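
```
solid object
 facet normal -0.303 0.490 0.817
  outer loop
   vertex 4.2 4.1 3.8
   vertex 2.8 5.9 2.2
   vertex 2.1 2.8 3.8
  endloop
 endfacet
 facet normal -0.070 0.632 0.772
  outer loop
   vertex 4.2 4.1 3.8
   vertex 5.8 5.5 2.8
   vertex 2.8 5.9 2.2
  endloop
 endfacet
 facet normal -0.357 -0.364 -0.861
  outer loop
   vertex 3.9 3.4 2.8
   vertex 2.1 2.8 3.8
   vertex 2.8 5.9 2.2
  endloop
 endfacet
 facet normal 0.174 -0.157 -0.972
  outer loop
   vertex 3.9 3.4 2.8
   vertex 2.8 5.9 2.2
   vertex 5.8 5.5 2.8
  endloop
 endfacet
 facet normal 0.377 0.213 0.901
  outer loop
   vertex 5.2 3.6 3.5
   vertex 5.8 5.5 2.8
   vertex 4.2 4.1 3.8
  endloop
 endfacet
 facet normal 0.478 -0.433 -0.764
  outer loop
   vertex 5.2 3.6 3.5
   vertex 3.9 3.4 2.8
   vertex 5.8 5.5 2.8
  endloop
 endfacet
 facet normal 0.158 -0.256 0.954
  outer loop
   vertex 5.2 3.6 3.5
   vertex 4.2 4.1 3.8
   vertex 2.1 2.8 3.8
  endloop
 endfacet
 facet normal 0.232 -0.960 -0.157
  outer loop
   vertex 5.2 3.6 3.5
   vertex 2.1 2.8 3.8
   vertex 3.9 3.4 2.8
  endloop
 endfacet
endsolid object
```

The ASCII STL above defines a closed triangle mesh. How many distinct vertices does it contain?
6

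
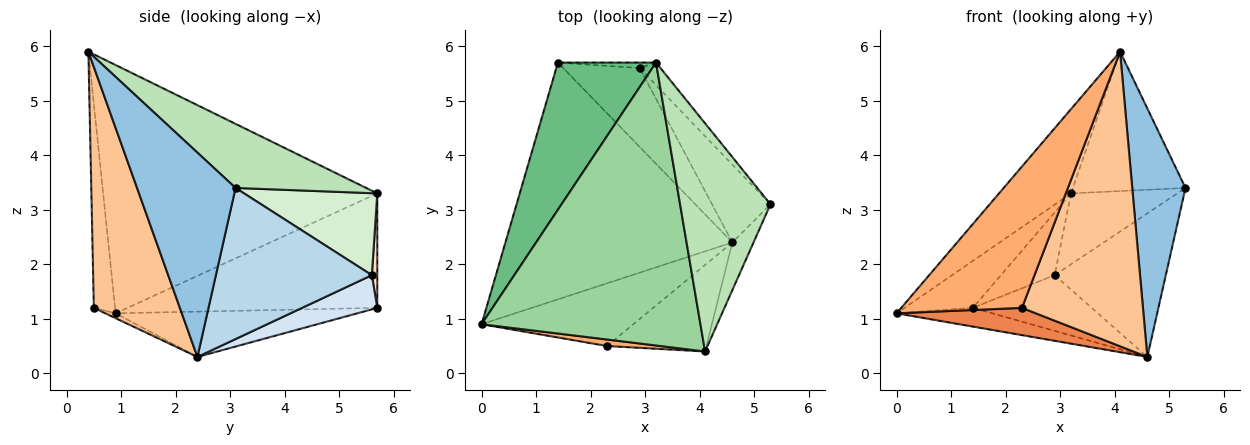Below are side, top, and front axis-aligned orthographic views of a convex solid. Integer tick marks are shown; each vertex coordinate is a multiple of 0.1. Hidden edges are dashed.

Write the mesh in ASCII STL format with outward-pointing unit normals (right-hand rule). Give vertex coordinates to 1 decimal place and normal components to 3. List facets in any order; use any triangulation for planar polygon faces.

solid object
 facet normal -0.195 0.077 -0.978
  outer loop
   vertex 4.6 2.4 0.3
   vertex 0.0 0.9 1.1
   vertex 1.4 5.7 1.2
  endloop
 endfacet
 facet normal 0.876 -0.474 -0.091
  outer loop
   vertex 4.1 0.4 5.9
   vertex 4.6 2.4 0.3
   vertex 5.3 3.1 3.4
  endloop
 endfacet
 facet normal 0.777 0.553 -0.300
  outer loop
   vertex 2.9 5.6 1.8
   vertex 5.3 3.1 3.4
   vertex 4.6 2.4 0.3
  endloop
 endfacet
 facet normal 0.343 0.542 -0.767
  outer loop
   vertex 2.9 5.6 1.8
   vertex 4.6 2.4 0.3
   vertex 1.4 5.7 1.2
  endloop
 endfacet
 facet normal -0.029 -0.399 -0.917
  outer loop
   vertex 2.3 0.5 1.2
   vertex 0.0 0.9 1.1
   vertex 4.6 2.4 0.3
  endloop
 endfacet
 facet normal -0.173 -0.984 0.045
  outer loop
   vertex 2.3 0.5 1.2
   vertex 4.1 0.4 5.9
   vertex 0.0 0.9 1.1
  endloop
 endfacet
 facet normal 0.564 -0.793 -0.233
  outer loop
   vertex 2.3 0.5 1.2
   vertex 4.6 2.4 0.3
   vertex 4.1 0.4 5.9
  endloop
 endfacet
 facet normal 0.101 0.991 -0.086
  outer loop
   vertex 3.2 5.7 3.3
   vertex 2.9 5.6 1.8
   vertex 1.4 5.7 1.2
  endloop
 endfacet
 facet normal -0.743 0.204 0.637
  outer loop
   vertex 3.2 5.7 3.3
   vertex 1.4 5.7 1.2
   vertex 0.0 0.9 1.1
  endloop
 endfacet
 facet normal -0.736 0.193 0.649
  outer loop
   vertex 3.2 5.7 3.3
   vertex 0.0 0.9 1.1
   vertex 4.1 0.4 5.9
  endloop
 endfacet
 facet normal 0.518 0.446 0.730
  outer loop
   vertex 3.2 5.7 3.3
   vertex 4.1 0.4 5.9
   vertex 5.3 3.1 3.4
  endloop
 endfacet
 facet normal 0.767 0.612 -0.194
  outer loop
   vertex 3.2 5.7 3.3
   vertex 5.3 3.1 3.4
   vertex 2.9 5.6 1.8
  endloop
 endfacet
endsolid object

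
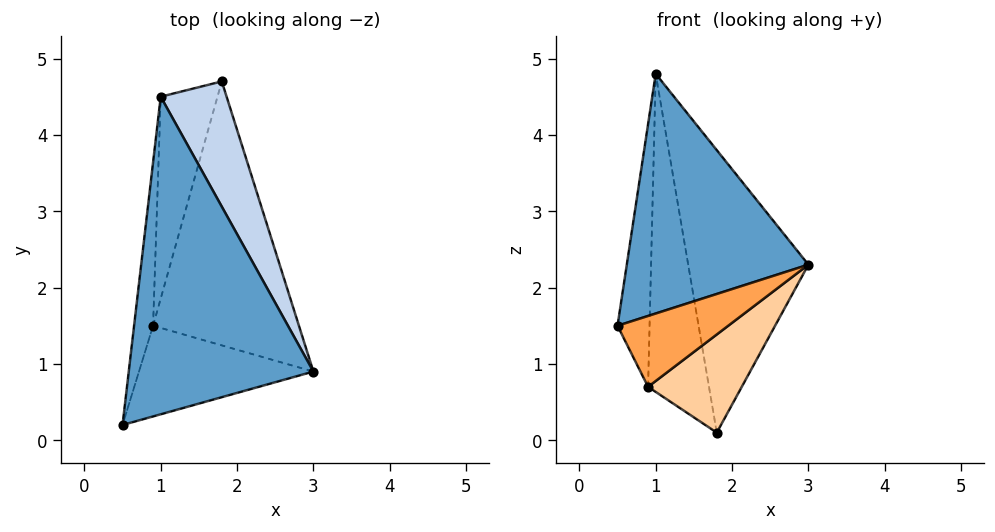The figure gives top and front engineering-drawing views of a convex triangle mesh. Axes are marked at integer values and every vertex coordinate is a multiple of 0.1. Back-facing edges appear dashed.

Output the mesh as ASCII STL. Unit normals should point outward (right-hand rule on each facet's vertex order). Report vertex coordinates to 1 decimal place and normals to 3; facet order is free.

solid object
 facet normal -0.086 -0.600 0.795
  outer loop
   vertex 1.0 4.5 4.8
   vertex 0.5 0.2 1.5
   vertex 3.0 0.9 2.3
  endloop
 endfacet
 facet normal 0.907 0.385 0.171
  outer loop
   vertex 1.8 4.7 0.1
   vertex 1.0 4.5 4.8
   vertex 3.0 0.9 2.3
  endloop
 endfacet
 facet normal 0.391 -0.567 -0.725
  outer loop
   vertex 0.9 1.5 0.7
   vertex 3.0 0.9 2.3
   vertex 0.5 0.2 1.5
  endloop
 endfacet
 facet normal 0.524 -0.297 -0.799
  outer loop
   vertex 0.9 1.5 0.7
   vertex 1.8 4.7 0.1
   vertex 3.0 0.9 2.3
  endloop
 endfacet
 facet normal -0.967 0.215 -0.134
  outer loop
   vertex 0.9 1.5 0.7
   vertex 0.5 0.2 1.5
   vertex 1.0 4.5 4.8
  endloop
 endfacet
 facet normal -0.958 0.241 -0.153
  outer loop
   vertex 0.9 1.5 0.7
   vertex 1.0 4.5 4.8
   vertex 1.8 4.7 0.1
  endloop
 endfacet
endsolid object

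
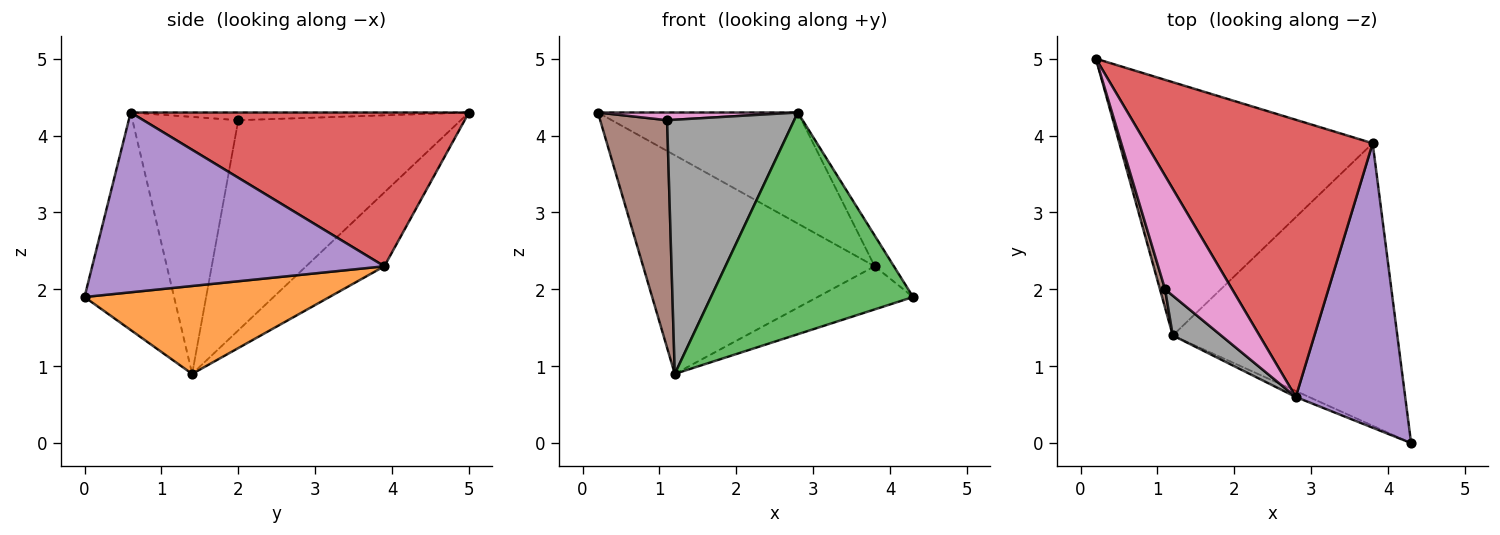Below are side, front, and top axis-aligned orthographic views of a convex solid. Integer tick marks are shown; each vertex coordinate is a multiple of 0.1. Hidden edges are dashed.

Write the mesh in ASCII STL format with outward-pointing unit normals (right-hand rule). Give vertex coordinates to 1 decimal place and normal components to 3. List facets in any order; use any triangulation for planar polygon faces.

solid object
 facet normal -0.216 0.638 -0.739
  outer loop
   vertex 3.8 3.9 2.3
   vertex 1.2 1.4 0.9
   vertex 0.2 5.0 4.3
  endloop
 endfacet
 facet normal 0.361 0.141 -0.922
  outer loop
   vertex 3.8 3.9 2.3
   vertex 4.3 0.0 1.9
   vertex 1.2 1.4 0.9
  endloop
 endfacet
 facet normal -0.405 -0.914 -0.025
  outer loop
   vertex 2.8 0.6 4.3
   vertex 1.2 1.4 0.9
   vertex 4.3 0.0 1.9
  endloop
 endfacet
 facet normal 0.533 0.315 0.786
  outer loop
   vertex 2.8 0.6 4.3
   vertex 3.8 3.9 2.3
   vertex 0.2 5.0 4.3
  endloop
 endfacet
 facet normal 0.853 0.056 0.519
  outer loop
   vertex 2.8 0.6 4.3
   vertex 4.3 0.0 1.9
   vertex 3.8 3.9 2.3
  endloop
 endfacet
 facet normal -0.957 -0.288 0.023
  outer loop
   vertex 1.1 2.0 4.2
   vertex 0.2 5.0 4.3
   vertex 1.2 1.4 0.9
  endloop
 endfacet
 facet normal -0.114 -0.067 0.991
  outer loop
   vertex 1.1 2.0 4.2
   vertex 2.8 0.6 4.3
   vertex 0.2 5.0 4.3
  endloop
 endfacet
 facet normal -0.635 -0.763 0.119
  outer loop
   vertex 1.1 2.0 4.2
   vertex 1.2 1.4 0.9
   vertex 2.8 0.6 4.3
  endloop
 endfacet
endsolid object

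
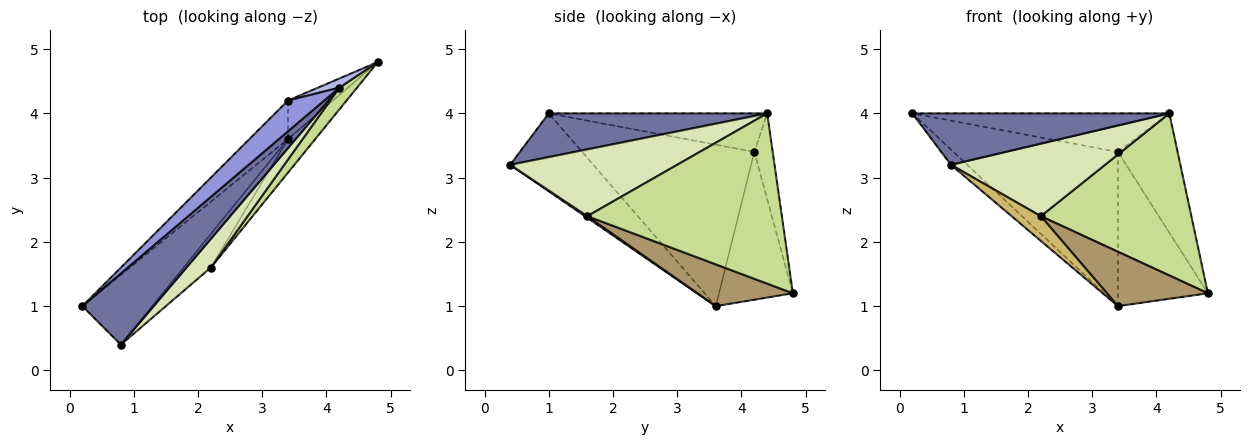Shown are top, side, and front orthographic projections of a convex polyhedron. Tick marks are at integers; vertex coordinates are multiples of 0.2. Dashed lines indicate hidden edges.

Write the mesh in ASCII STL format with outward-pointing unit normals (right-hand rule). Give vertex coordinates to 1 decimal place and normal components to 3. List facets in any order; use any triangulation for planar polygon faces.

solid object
 facet normal 0.445 -0.524 0.726
  outer loop
   vertex 4.2 4.4 4.0
   vertex 0.2 1.0 4.0
   vertex 0.8 0.4 3.2
  endloop
 endfacet
 facet normal -0.737 0.144 -0.661
  outer loop
   vertex 3.4 3.6 1.0
   vertex 0.8 0.4 3.2
   vertex 0.2 1.0 4.0
  endloop
 endfacet
 facet normal -0.553 0.651 0.520
  outer loop
   vertex 3.4 4.2 3.4
   vertex 0.2 1.0 4.0
   vertex 4.2 4.4 4.0
  endloop
 endfacet
 facet normal -0.293 0.953 0.073
  outer loop
   vertex 3.4 4.2 3.4
   vertex 4.2 4.4 4.0
   vertex 4.8 4.8 1.2
  endloop
 endfacet
 facet normal -0.713 0.681 -0.170
  outer loop
   vertex 3.4 4.2 3.4
   vertex 3.4 3.6 1.0
   vertex 0.2 1.0 4.0
  endloop
 endfacet
 facet normal -0.623 0.759 -0.190
  outer loop
   vertex 3.4 4.2 3.4
   vertex 4.8 4.8 1.2
   vertex 3.4 3.6 1.0
  endloop
 endfacet
 facet normal 0.788 -0.610 0.082
  outer loop
   vertex 2.2 1.6 2.4
   vertex 4.8 4.8 1.2
   vertex 4.2 4.4 4.0
  endloop
 endfacet
 facet normal 0.710 -0.655 0.259
  outer loop
   vertex 2.2 1.6 2.4
   vertex 4.2 4.4 4.0
   vertex 0.8 0.4 3.2
  endloop
 endfacet
 facet normal 0.627 -0.663 -0.410
  outer loop
   vertex 2.2 1.6 2.4
   vertex 3.4 3.6 1.0
   vertex 4.8 4.8 1.2
  endloop
 endfacet
 facet normal 0.047 -0.592 -0.805
  outer loop
   vertex 2.2 1.6 2.4
   vertex 0.8 0.4 3.2
   vertex 3.4 3.6 1.0
  endloop
 endfacet
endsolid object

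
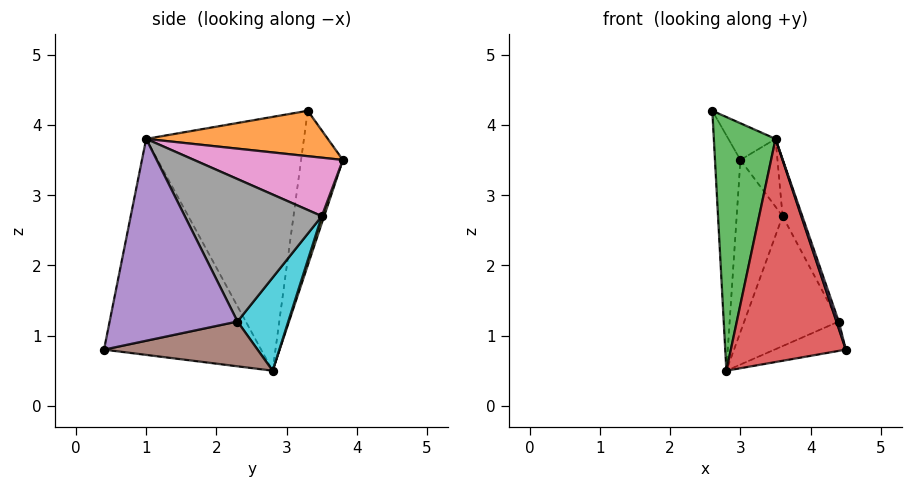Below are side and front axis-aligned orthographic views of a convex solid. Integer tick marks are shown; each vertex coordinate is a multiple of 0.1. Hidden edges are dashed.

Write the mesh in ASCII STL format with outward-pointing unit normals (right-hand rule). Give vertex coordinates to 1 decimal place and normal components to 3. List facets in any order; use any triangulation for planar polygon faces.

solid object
 facet normal -0.848 0.517 -0.116
  outer loop
   vertex 2.8 2.8 0.5
   vertex 2.6 3.3 4.2
   vertex 3.0 3.8 3.5
  endloop
 endfacet
 facet normal 0.781 0.203 0.591
  outer loop
   vertex 3.5 1.0 3.8
   vertex 3.0 3.8 3.5
   vertex 2.6 3.3 4.2
  endloop
 endfacet
 facet normal -0.931 -0.364 -0.001
  outer loop
   vertex 3.5 1.0 3.8
   vertex 2.6 3.3 4.2
   vertex 2.8 2.8 0.5
  endloop
 endfacet
 facet normal -0.798 -0.584 -0.149
  outer loop
   vertex 3.5 1.0 3.8
   vertex 2.8 2.8 0.5
   vertex 4.5 0.4 0.8
  endloop
 endfacet
 facet normal 0.947 -0.017 0.319
  outer loop
   vertex 4.4 2.3 1.2
   vertex 3.5 1.0 3.8
   vertex 4.5 0.4 0.8
  endloop
 endfacet
 facet normal 0.446 0.207 -0.871
  outer loop
   vertex 4.4 2.3 1.2
   vertex 4.5 0.4 0.8
   vertex 2.8 2.8 0.5
  endloop
 endfacet
 facet normal 0.818 0.204 0.537
  outer loop
   vertex 3.6 3.5 2.7
   vertex 3.0 3.8 3.5
   vertex 3.5 1.0 3.8
  endloop
 endfacet
 facet normal 0.915 0.132 0.382
  outer loop
   vertex 3.6 3.5 2.7
   vertex 3.5 1.0 3.8
   vertex 4.4 2.3 1.2
  endloop
 endfacet
 facet normal 0.048 0.947 -0.319
  outer loop
   vertex 3.6 3.5 2.7
   vertex 2.8 2.8 0.5
   vertex 3.0 3.8 3.5
  endloop
 endfacet
 facet normal 0.431 0.803 -0.412
  outer loop
   vertex 3.6 3.5 2.7
   vertex 4.4 2.3 1.2
   vertex 2.8 2.8 0.5
  endloop
 endfacet
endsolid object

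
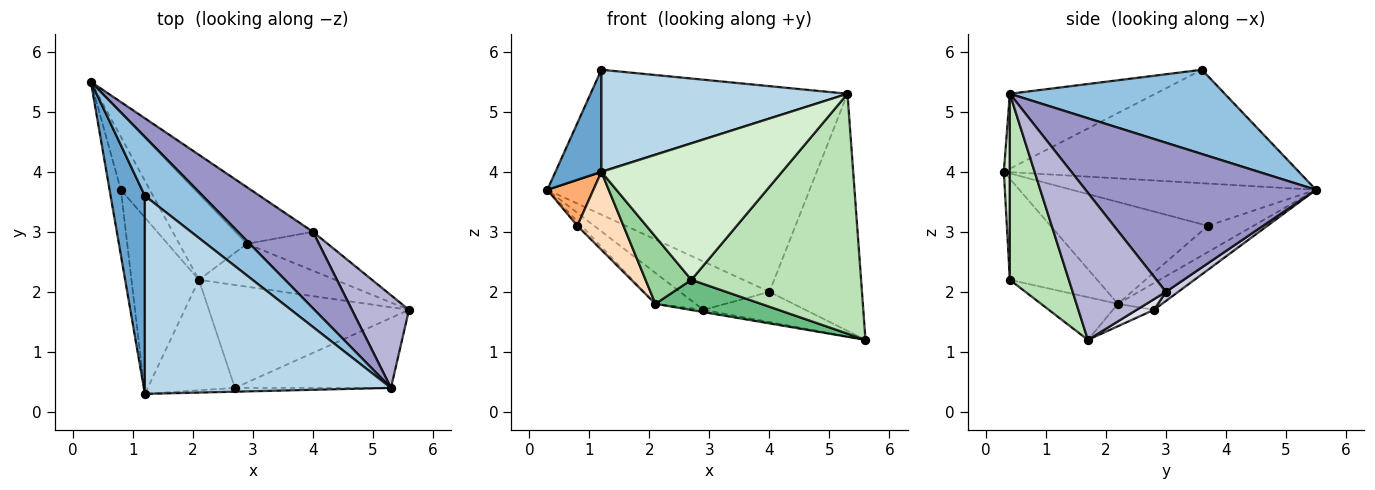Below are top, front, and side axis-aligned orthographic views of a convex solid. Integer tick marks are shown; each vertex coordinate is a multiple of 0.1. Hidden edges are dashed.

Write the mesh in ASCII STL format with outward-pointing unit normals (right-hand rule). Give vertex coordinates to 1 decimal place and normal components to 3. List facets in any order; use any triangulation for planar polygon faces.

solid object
 facet normal -0.947 -0.147 0.286
  outer loop
   vertex 1.2 3.6 5.7
   vertex 0.3 5.5 3.7
   vertex 1.2 0.3 4.0
  endloop
 endfacet
 facet normal 0.587 0.702 0.403
  outer loop
   vertex 5.3 0.4 5.3
   vertex 0.3 5.5 3.7
   vertex 1.2 3.6 5.7
  endloop
 endfacet
 facet normal -0.261 -0.442 0.858
  outer loop
   vertex 5.3 0.4 5.3
   vertex 1.2 3.6 5.7
   vertex 1.2 0.3 4.0
  endloop
 endfacet
 facet normal -0.348 0.318 -0.882
  outer loop
   vertex 2.9 2.8 1.7
   vertex 2.1 2.2 1.8
   vertex 0.3 5.5 3.7
  endloop
 endfacet
 facet normal -0.162 0.051 -0.986
  outer loop
   vertex 2.9 2.8 1.7
   vertex 5.6 1.7 1.2
   vertex 2.1 2.2 1.8
  endloop
 endfacet
 facet normal -0.950 -0.179 -0.254
  outer loop
   vertex 0.8 3.7 3.1
   vertex 1.2 0.3 4.0
   vertex 0.3 5.5 3.7
  endloop
 endfacet
 facet normal -0.670 0.060 -0.740
  outer loop
   vertex 0.8 3.7 3.1
   vertex 0.3 5.5 3.7
   vertex 2.1 2.2 1.8
  endloop
 endfacet
 facet normal -0.810 -0.237 -0.536
  outer loop
   vertex 0.8 3.7 3.1
   vertex 2.1 2.2 1.8
   vertex 1.2 0.3 4.0
  endloop
 endfacet
 facet normal -0.201 -0.276 -0.940
  outer loop
   vertex 2.7 0.4 2.2
   vertex 2.1 2.2 1.8
   vertex 5.6 1.7 1.2
  endloop
 endfacet
 facet normal -0.704 -0.369 -0.607
  outer loop
   vertex 2.7 0.4 2.2
   vertex 1.2 0.3 4.0
   vertex 2.1 2.2 1.8
  endloop
 endfacet
 facet normal 0.317 -0.911 -0.266
  outer loop
   vertex 2.7 0.4 2.2
   vertex 5.6 1.7 1.2
   vertex 5.3 0.4 5.3
  endloop
 endfacet
 facet normal 0.033 -0.999 -0.028
  outer loop
   vertex 2.7 0.4 2.2
   vertex 5.3 0.4 5.3
   vertex 1.2 0.3 4.0
  endloop
 endfacet
 facet normal 0.626 0.713 0.315
  outer loop
   vertex 4.0 3.0 2.0
   vertex 0.3 5.5 3.7
   vertex 5.3 0.4 5.3
  endloop
 endfacet
 facet normal 0.684 0.679 0.265
  outer loop
   vertex 4.0 3.0 2.0
   vertex 5.3 0.4 5.3
   vertex 5.6 1.7 1.2
  endloop
 endfacet
 facet normal 0.089 0.647 -0.757
  outer loop
   vertex 4.0 3.0 2.0
   vertex 2.9 2.8 1.7
   vertex 0.3 5.5 3.7
  endloop
 endfacet
 facet normal 0.103 0.610 -0.785
  outer loop
   vertex 4.0 3.0 2.0
   vertex 5.6 1.7 1.2
   vertex 2.9 2.8 1.7
  endloop
 endfacet
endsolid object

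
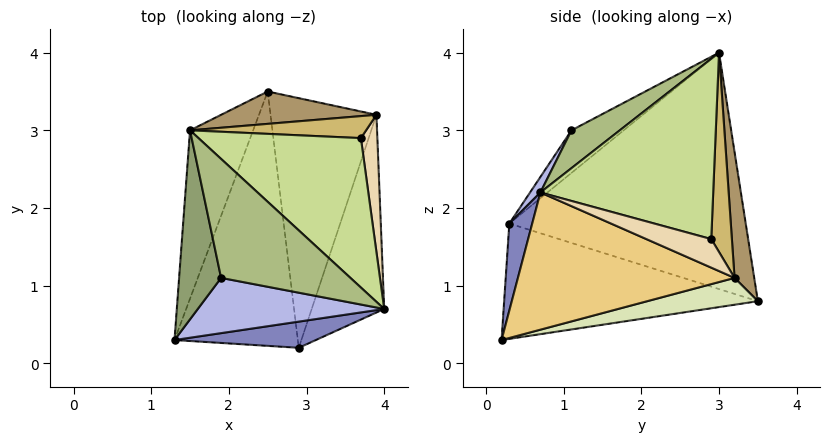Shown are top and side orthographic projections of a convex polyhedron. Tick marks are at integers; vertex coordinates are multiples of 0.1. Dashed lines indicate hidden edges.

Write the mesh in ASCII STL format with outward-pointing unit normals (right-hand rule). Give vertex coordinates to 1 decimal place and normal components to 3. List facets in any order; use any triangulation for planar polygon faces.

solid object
 facet normal -0.930 0.271 -0.248
  outer loop
   vertex 1.5 3.0 4.0
   vertex 2.5 3.5 0.8
   vertex 1.3 0.3 1.8
  endloop
 endfacet
 facet normal 0.116 -0.975 0.189
  outer loop
   vertex 2.9 0.2 0.3
   vertex 4.0 0.7 2.2
   vertex 1.3 0.3 1.8
  endloop
 endfacet
 facet normal -0.683 0.028 -0.730
  outer loop
   vertex 2.9 0.2 0.3
   vertex 1.3 0.3 1.8
   vertex 2.5 3.5 0.8
  endloop
 endfacet
 facet normal 0.045 -0.841 0.539
  outer loop
   vertex 1.9 1.1 3.0
   vertex 1.3 0.3 1.8
   vertex 4.0 0.7 2.2
  endloop
 endfacet
 facet normal -0.632 -0.461 0.623
  outer loop
   vertex 1.9 1.1 3.0
   vertex 1.5 3.0 4.0
   vertex 1.3 0.3 1.8
  endloop
 endfacet
 facet normal 0.256 -0.407 0.877
  outer loop
   vertex 1.9 1.1 3.0
   vertex 4.0 0.7 2.2
   vertex 1.5 3.0 4.0
  endloop
 endfacet
 facet normal 0.715 0.273 0.644
  outer loop
   vertex 3.7 2.9 1.6
   vertex 1.5 3.0 4.0
   vertex 4.0 0.7 2.2
  endloop
 endfacet
 facet normal 0.242 0.174 -0.955
  outer loop
   vertex 3.9 3.2 1.1
   vertex 2.9 0.2 0.3
   vertex 2.5 3.5 0.8
  endloop
 endfacet
 facet normal 0.164 0.966 0.202
  outer loop
   vertex 3.9 3.2 1.1
   vertex 2.5 3.5 0.8
   vertex 1.5 3.0 4.0
  endloop
 endfacet
 facet normal 0.642 0.517 0.567
  outer loop
   vertex 3.9 3.2 1.1
   vertex 1.5 3.0 4.0
   vertex 3.7 2.9 1.6
  endloop
 endfacet
 facet normal 0.872 -0.168 -0.461
  outer loop
   vertex 3.9 3.2 1.1
   vertex 4.0 0.7 2.2
   vertex 2.9 0.2 0.3
  endloop
 endfacet
 facet normal 0.840 0.246 0.484
  outer loop
   vertex 3.9 3.2 1.1
   vertex 3.7 2.9 1.6
   vertex 4.0 0.7 2.2
  endloop
 endfacet
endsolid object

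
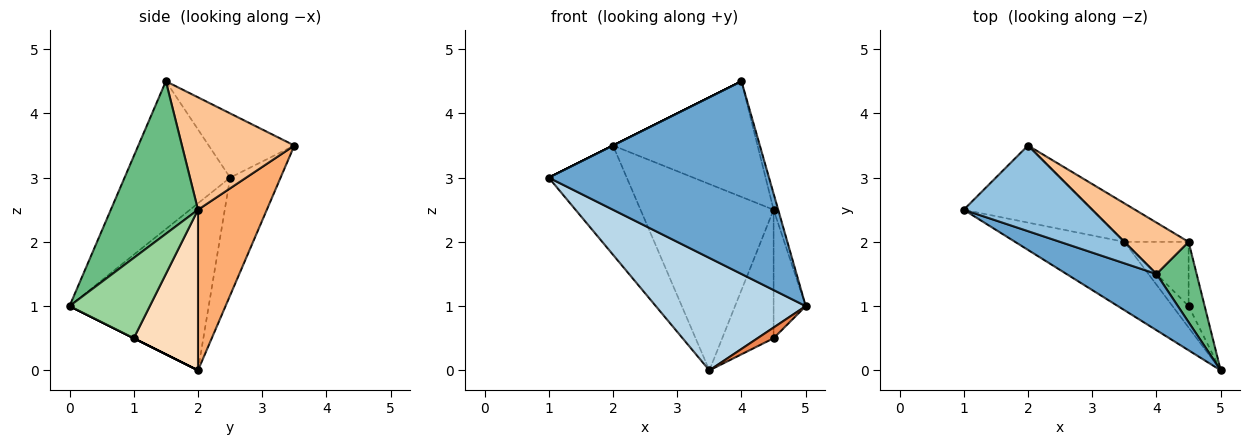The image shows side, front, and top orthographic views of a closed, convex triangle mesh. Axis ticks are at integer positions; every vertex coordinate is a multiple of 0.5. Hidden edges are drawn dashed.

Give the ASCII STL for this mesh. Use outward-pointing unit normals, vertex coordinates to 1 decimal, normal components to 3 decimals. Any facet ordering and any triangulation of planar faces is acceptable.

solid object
 facet normal -0.418 -0.872 0.254
  outer loop
   vertex 4.0 1.5 4.5
   vertex 1.0 2.5 3.0
   vertex 5.0 0.0 1.0
  endloop
 endfacet
 facet normal -0.447 0.000 0.894
  outer loop
   vertex 4.0 1.5 4.5
   vertex 2.0 3.5 3.5
   vertex 1.0 2.5 3.0
  endloop
 endfacet
 facet normal -0.622 -0.670 -0.406
  outer loop
   vertex 3.5 2.0 0.0
   vertex 5.0 0.0 1.0
   vertex 1.0 2.5 3.0
  endloop
 endfacet
 facet normal -0.467 0.722 -0.510
  outer loop
   vertex 3.5 2.0 0.0
   vertex 1.0 2.5 3.0
   vertex 2.0 3.5 3.5
  endloop
 endfacet
 facet normal 0.000 -0.447 -0.894
  outer loop
   vertex 4.5 1.0 0.5
   vertex 5.0 0.0 1.0
   vertex 3.5 2.0 0.0
  endloop
 endfacet
 facet normal 0.452 0.874 -0.181
  outer loop
   vertex 4.5 2.0 2.5
   vertex 3.5 2.0 0.0
   vertex 2.0 3.5 3.5
  endloop
 endfacet
 facet normal 0.579 0.745 0.331
  outer loop
   vertex 4.5 2.0 2.5
   vertex 2.0 3.5 3.5
   vertex 4.0 1.5 4.5
  endloop
 endfacet
 facet normal 0.745 0.596 -0.298
  outer loop
   vertex 4.5 2.0 2.5
   vertex 4.5 1.0 0.5
   vertex 3.5 2.0 0.0
  endloop
 endfacet
 facet normal 0.966 0.051 0.254
  outer loop
   vertex 4.5 2.0 2.5
   vertex 4.0 1.5 4.5
   vertex 5.0 0.0 1.0
  endloop
 endfacet
 facet normal 0.913 0.365 -0.183
  outer loop
   vertex 4.5 2.0 2.5
   vertex 5.0 0.0 1.0
   vertex 4.5 1.0 0.5
  endloop
 endfacet
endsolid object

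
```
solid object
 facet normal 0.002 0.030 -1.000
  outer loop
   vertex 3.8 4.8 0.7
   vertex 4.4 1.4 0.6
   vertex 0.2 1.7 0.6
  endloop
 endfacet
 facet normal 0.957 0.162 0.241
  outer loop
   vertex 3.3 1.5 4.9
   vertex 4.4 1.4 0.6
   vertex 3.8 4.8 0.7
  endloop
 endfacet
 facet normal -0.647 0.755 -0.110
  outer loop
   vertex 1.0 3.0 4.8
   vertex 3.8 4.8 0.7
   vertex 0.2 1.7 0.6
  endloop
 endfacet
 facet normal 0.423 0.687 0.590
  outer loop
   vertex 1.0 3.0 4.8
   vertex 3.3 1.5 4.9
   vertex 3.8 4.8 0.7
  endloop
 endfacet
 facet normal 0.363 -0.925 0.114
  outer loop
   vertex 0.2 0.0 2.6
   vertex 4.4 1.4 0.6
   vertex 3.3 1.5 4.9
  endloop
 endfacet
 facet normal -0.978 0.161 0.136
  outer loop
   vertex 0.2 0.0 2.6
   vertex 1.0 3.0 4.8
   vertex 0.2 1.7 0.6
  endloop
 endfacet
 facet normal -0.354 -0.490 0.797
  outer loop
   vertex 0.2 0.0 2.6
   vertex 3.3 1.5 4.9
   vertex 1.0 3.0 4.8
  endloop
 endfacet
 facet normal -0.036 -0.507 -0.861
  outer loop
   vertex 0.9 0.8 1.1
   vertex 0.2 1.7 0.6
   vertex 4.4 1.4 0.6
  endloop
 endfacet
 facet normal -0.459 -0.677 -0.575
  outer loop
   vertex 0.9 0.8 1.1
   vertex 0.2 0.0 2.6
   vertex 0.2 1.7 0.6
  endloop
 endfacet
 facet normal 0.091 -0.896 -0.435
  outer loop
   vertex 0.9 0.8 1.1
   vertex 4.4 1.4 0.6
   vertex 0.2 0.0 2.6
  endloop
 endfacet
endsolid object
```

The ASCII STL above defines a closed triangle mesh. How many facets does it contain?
10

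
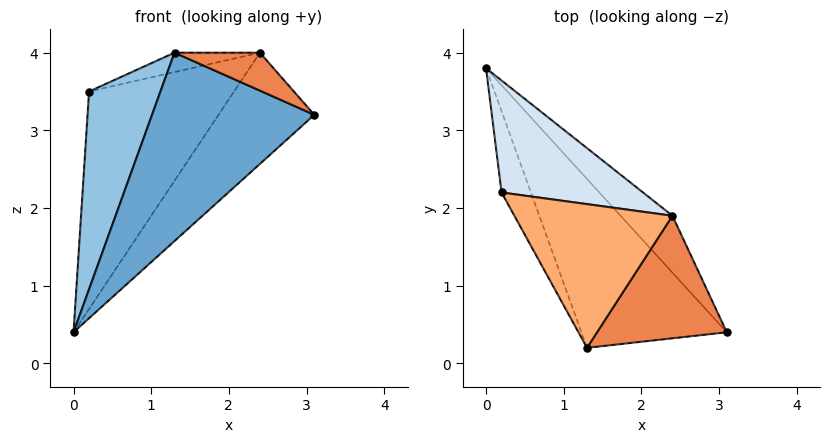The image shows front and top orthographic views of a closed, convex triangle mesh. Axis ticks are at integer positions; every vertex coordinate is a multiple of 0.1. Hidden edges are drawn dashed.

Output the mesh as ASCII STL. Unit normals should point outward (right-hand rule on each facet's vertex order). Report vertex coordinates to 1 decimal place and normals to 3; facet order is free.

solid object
 facet normal -0.209 -0.728 -0.653
  outer loop
   vertex 1.3 0.2 4.0
   vertex 0.0 3.8 0.4
   vertex 3.1 0.4 3.2
  endloop
 endfacet
 facet normal -0.834 -0.511 -0.210
  outer loop
   vertex 0.2 2.2 3.5
   vertex 0.0 3.8 0.4
   vertex 1.3 0.2 4.0
  endloop
 endfacet
 facet normal 0.811 0.521 -0.266
  outer loop
   vertex 2.4 1.9 4.0
   vertex 3.1 0.4 3.2
   vertex 0.0 3.8 0.4
  endloop
 endfacet
 facet normal 0.017 0.889 0.458
  outer loop
   vertex 2.4 1.9 4.0
   vertex 0.0 3.8 0.4
   vertex 0.2 2.2 3.5
  endloop
 endfacet
 facet normal 0.416 -0.269 0.869
  outer loop
   vertex 2.4 1.9 4.0
   vertex 1.3 0.2 4.0
   vertex 3.1 0.4 3.2
  endloop
 endfacet
 facet normal -0.203 0.131 0.970
  outer loop
   vertex 2.4 1.9 4.0
   vertex 0.2 2.2 3.5
   vertex 1.3 0.2 4.0
  endloop
 endfacet
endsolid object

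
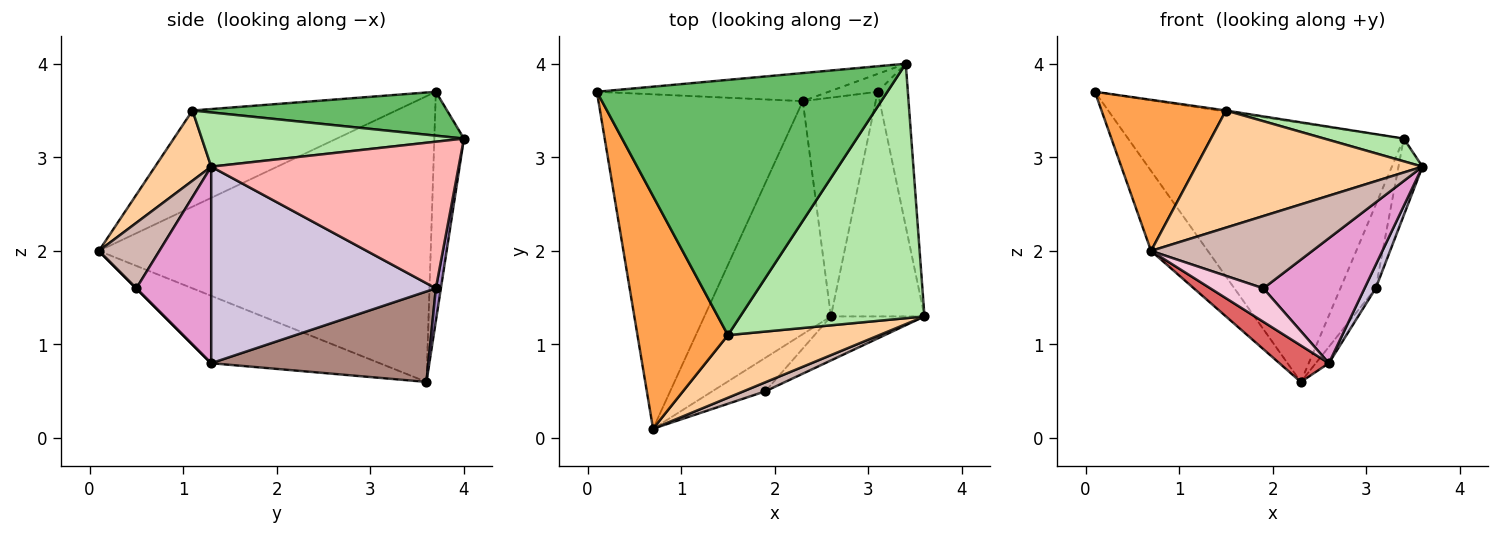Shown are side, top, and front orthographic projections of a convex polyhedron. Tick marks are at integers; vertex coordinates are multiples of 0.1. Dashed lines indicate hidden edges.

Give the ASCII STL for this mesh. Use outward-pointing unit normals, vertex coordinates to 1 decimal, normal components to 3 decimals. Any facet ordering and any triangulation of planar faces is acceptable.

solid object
 facet normal -0.806 0.138 -0.576
  outer loop
   vertex 2.3 3.6 0.6
   vertex 0.7 0.1 2.0
   vertex 0.1 3.7 3.7
  endloop
 endfacet
 facet normal -0.106 0.989 -0.107
  outer loop
   vertex 3.4 4.0 3.2
   vertex 2.3 3.6 0.6
   vertex 0.1 3.7 3.7
  endloop
 endfacet
 facet normal -0.666 -0.407 0.626
  outer loop
   vertex 1.5 1.1 3.5
   vertex 0.1 3.7 3.7
   vertex 0.7 0.1 2.0
  endloop
 endfacet
 facet normal 0.214 -0.862 0.460
  outer loop
   vertex 1.5 1.1 3.5
   vertex 0.7 0.1 2.0
   vertex 3.6 1.3 2.9
  endloop
 endfacet
 facet normal 0.149 0.004 0.989
  outer loop
   vertex 1.5 1.1 3.5
   vertex 3.4 4.0 3.2
   vertex 0.1 3.7 3.7
  endloop
 endfacet
 facet normal 0.281 -0.085 0.956
  outer loop
   vertex 1.5 1.1 3.5
   vertex 3.6 1.3 2.9
   vertex 3.4 4.0 3.2
  endloop
 endfacet
 facet normal -0.466 -0.137 -0.874
  outer loop
   vertex 2.6 1.3 0.8
   vertex 0.7 0.1 2.0
   vertex 2.3 3.6 0.6
  endloop
 endfacet
 facet normal 0.975 0.095 -0.201
  outer loop
   vertex 3.1 3.7 1.6
   vertex 3.4 4.0 3.2
   vertex 3.6 1.3 2.9
  endloop
 endfacet
 facet normal 0.138 0.968 -0.208
  outer loop
   vertex 3.1 3.7 1.6
   vertex 2.3 3.6 0.6
   vertex 3.4 4.0 3.2
  endloop
 endfacet
 facet normal 0.902 -0.045 -0.430
  outer loop
   vertex 3.1 3.7 1.6
   vertex 3.6 1.3 2.9
   vertex 2.6 1.3 0.8
  endloop
 endfacet
 facet normal 0.778 0.047 -0.627
  outer loop
   vertex 3.1 3.7 1.6
   vertex 2.6 1.3 0.8
   vertex 2.3 3.6 0.6
  endloop
 endfacet
 facet normal 0.349 -0.930 0.116
  outer loop
   vertex 1.9 0.5 1.6
   vertex 3.6 1.3 2.9
   vertex 0.7 0.1 2.0
  endloop
 endfacet
 facet normal 0.572 -0.773 -0.273
  outer loop
   vertex 1.9 0.5 1.6
   vertex 2.6 1.3 0.8
   vertex 3.6 1.3 2.9
  endloop
 endfacet
 facet normal 0.000 -0.707 -0.707
  outer loop
   vertex 1.9 0.5 1.6
   vertex 0.7 0.1 2.0
   vertex 2.6 1.3 0.8
  endloop
 endfacet
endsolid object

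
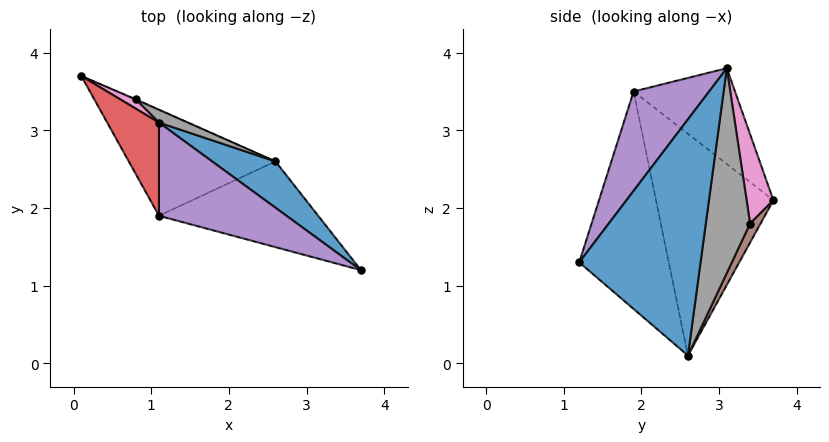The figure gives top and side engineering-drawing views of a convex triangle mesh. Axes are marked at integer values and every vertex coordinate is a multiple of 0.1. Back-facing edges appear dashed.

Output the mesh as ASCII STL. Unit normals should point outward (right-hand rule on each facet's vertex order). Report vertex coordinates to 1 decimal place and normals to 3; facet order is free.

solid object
 facet normal 0.690 0.700 0.185
  outer loop
   vertex 1.1 3.1 3.8
   vertex 3.7 1.2 1.3
   vertex 2.6 2.6 0.1
  endloop
 endfacet
 facet normal -0.622 -0.666 -0.412
  outer loop
   vertex 1.1 1.9 3.5
   vertex 0.1 3.7 2.1
   vertex 2.6 2.6 0.1
  endloop
 endfacet
 facet normal -0.532 -0.752 -0.389
  outer loop
   vertex 1.1 1.9 3.5
   vertex 2.6 2.6 0.1
   vertex 3.7 1.2 1.3
  endloop
 endfacet
 facet normal -0.874 -0.118 0.472
  outer loop
   vertex 1.1 1.9 3.5
   vertex 1.1 3.1 3.8
   vertex 0.1 3.7 2.1
  endloop
 endfacet
 facet normal 0.603 -0.194 0.774
  outer loop
   vertex 1.1 1.9 3.5
   vertex 3.7 1.2 1.3
   vertex 1.1 3.1 3.8
  endloop
 endfacet
 facet normal 0.383 0.923 -0.028
  outer loop
   vertex 0.8 3.4 1.8
   vertex 2.6 2.6 0.1
   vertex 0.1 3.7 2.1
  endloop
 endfacet
 facet normal 0.419 0.905 0.073
  outer loop
   vertex 0.8 3.4 1.8
   vertex 0.1 3.7 2.1
   vertex 1.1 3.1 3.8
  endloop
 endfacet
 facet normal 0.456 0.888 0.065
  outer loop
   vertex 0.8 3.4 1.8
   vertex 1.1 3.1 3.8
   vertex 2.6 2.6 0.1
  endloop
 endfacet
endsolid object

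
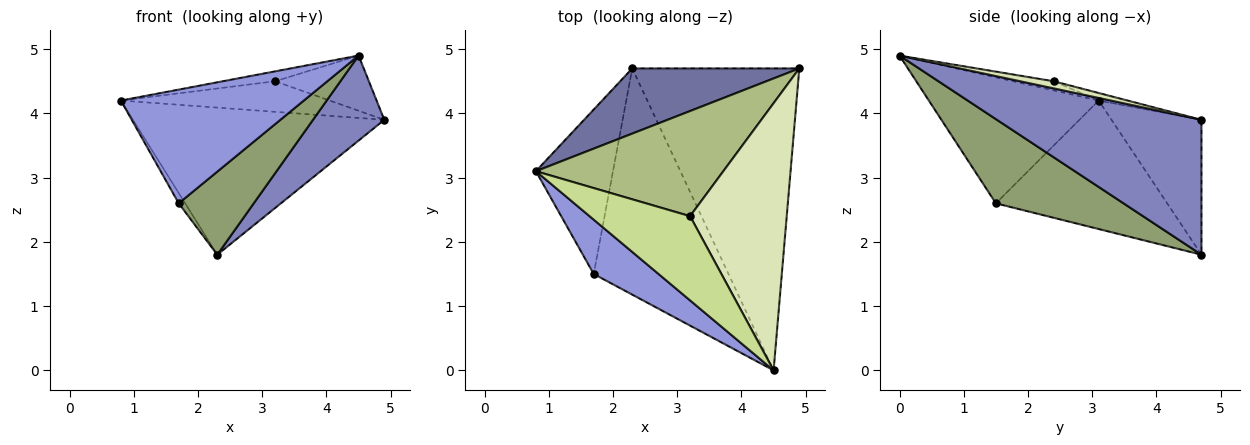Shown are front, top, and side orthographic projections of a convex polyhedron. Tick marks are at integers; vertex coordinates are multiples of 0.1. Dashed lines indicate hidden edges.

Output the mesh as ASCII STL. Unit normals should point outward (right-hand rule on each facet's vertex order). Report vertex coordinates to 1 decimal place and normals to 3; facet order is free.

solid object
 facet normal -0.311 0.869 0.385
  outer loop
   vertex 2.3 4.7 1.8
   vertex 0.8 3.1 4.2
   vertex 4.9 4.7 3.9
  endloop
 endfacet
 facet normal 0.614 -0.214 -0.760
  outer loop
   vertex 2.3 4.7 1.8
   vertex 4.9 4.7 3.9
   vertex 4.5 0.0 4.9
  endloop
 endfacet
 facet normal -0.642 -0.692 0.331
  outer loop
   vertex 1.7 1.5 2.6
   vertex 4.5 0.0 4.9
   vertex 0.8 3.1 4.2
  endloop
 endfacet
 facet normal -0.857 0.032 -0.514
  outer loop
   vertex 1.7 1.5 2.6
   vertex 0.8 3.1 4.2
   vertex 2.3 4.7 1.8
  endloop
 endfacet
 facet normal 0.506 -0.297 -0.810
  outer loop
   vertex 1.7 1.5 2.6
   vertex 2.3 4.7 1.8
   vertex 4.5 0.0 4.9
  endloop
 endfacet
 facet normal -0.039 0.279 0.960
  outer loop
   vertex 3.2 2.4 4.5
   vertex 4.9 4.7 3.9
   vertex 0.8 3.1 4.2
  endloop
 endfacet
 facet normal -0.090 0.116 0.989
  outer loop
   vertex 3.2 2.4 4.5
   vertex 0.8 3.1 4.2
   vertex 4.5 0.0 4.9
  endloop
 endfacet
 facet normal 0.072 0.202 0.977
  outer loop
   vertex 3.2 2.4 4.5
   vertex 4.5 0.0 4.9
   vertex 4.9 4.7 3.9
  endloop
 endfacet
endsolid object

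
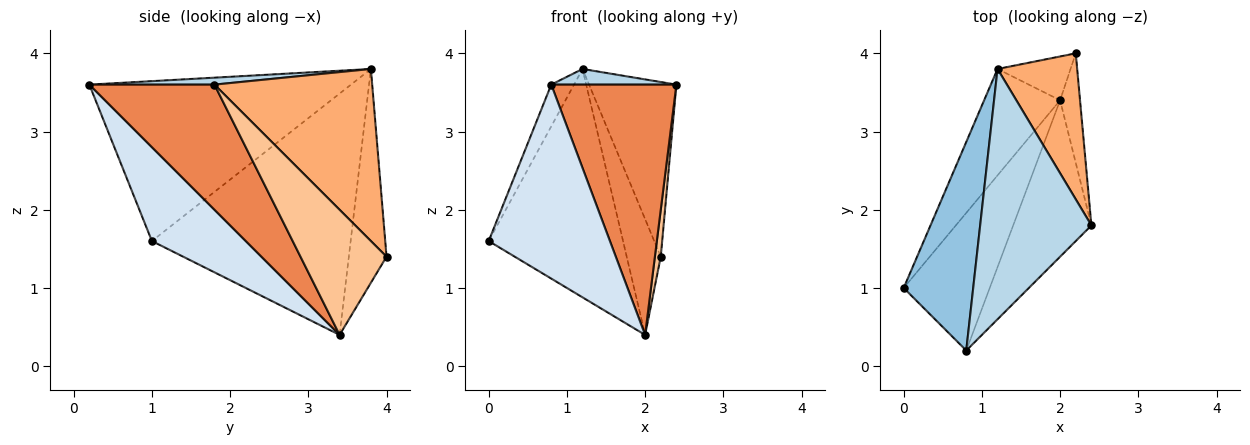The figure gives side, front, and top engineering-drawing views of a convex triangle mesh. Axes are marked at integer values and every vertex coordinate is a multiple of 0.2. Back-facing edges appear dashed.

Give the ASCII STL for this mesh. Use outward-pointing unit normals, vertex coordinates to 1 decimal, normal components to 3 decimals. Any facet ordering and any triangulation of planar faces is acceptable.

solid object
 facet normal -0.802 0.542 -0.252
  outer loop
   vertex 2.0 3.4 0.4
   vertex 0.0 1.0 1.6
   vertex 1.2 3.8 3.8
  endloop
 endfacet
 facet normal -0.914 0.079 0.397
  outer loop
   vertex 0.8 0.2 3.6
   vertex 1.2 3.8 3.8
   vertex 0.0 1.0 1.6
  endloop
 endfacet
 facet normal 0.062 -0.062 0.996
  outer loop
   vertex 0.8 0.2 3.6
   vertex 2.4 1.8 3.6
   vertex 1.2 3.8 3.8
  endloop
 endfacet
 facet normal 0.534 -0.690 -0.489
  outer loop
   vertex 0.8 0.2 3.6
   vertex 0.0 1.0 1.6
   vertex 2.0 3.4 0.4
  endloop
 endfacet
 facet normal 0.647 -0.647 -0.404
  outer loop
   vertex 0.8 0.2 3.6
   vertex 2.0 3.4 0.4
   vertex 2.4 1.8 3.6
  endloop
 endfacet
 facet normal 0.811 0.449 0.375
  outer loop
   vertex 2.2 4.0 1.4
   vertex 1.2 3.8 3.8
   vertex 2.4 1.8 3.6
  endloop
 endfacet
 facet normal 0.985 -0.067 -0.157
  outer loop
   vertex 2.2 4.0 1.4
   vertex 2.4 1.8 3.6
   vertex 2.0 3.4 0.4
  endloop
 endfacet
 facet normal -0.720 0.649 -0.246
  outer loop
   vertex 2.2 4.0 1.4
   vertex 2.0 3.4 0.4
   vertex 1.2 3.8 3.8
  endloop
 endfacet
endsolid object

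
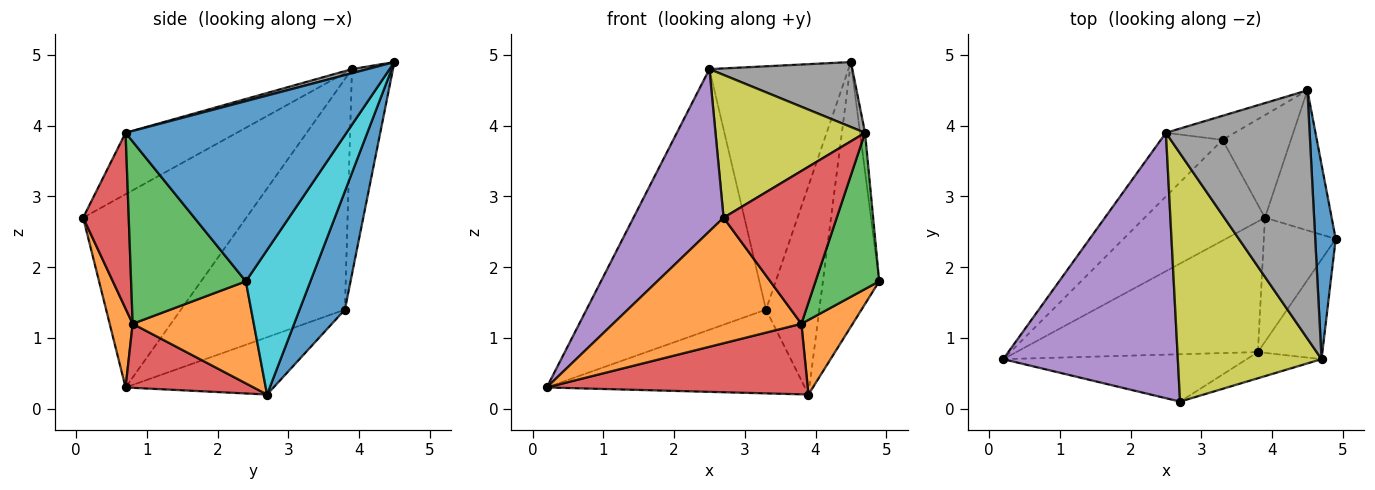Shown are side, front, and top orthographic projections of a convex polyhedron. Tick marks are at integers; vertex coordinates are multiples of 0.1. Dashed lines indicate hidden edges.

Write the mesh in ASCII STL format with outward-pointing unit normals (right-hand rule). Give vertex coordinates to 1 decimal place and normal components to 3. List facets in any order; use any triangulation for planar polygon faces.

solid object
 facet normal 0.993 0.023 0.113
  outer loop
   vertex 4.7 0.7 3.9
   vertex 4.9 2.4 1.8
   vertex 4.5 4.5 4.9
  endloop
 endfacet
 facet normal 0.113 -0.930 -0.351
  outer loop
   vertex 3.8 0.8 1.2
   vertex 2.7 0.1 2.7
   vertex 0.2 0.7 0.3
  endloop
 endfacet
 facet normal 0.835 -0.463 -0.296
  outer loop
   vertex 3.8 0.8 1.2
   vertex 4.9 2.4 1.8
   vertex 4.7 0.7 3.9
  endloop
 endfacet
 facet normal 0.369 -0.916 -0.157
  outer loop
   vertex 3.8 0.8 1.2
   vertex 4.7 0.7 3.9
   vertex 2.7 0.1 2.7
  endloop
 endfacet
 facet normal -0.687 -0.379 0.620
  outer loop
   vertex 2.5 3.9 4.8
   vertex 0.2 0.7 0.3
   vertex 2.7 0.1 2.7
  endloop
 endfacet
 facet normal -0.664 0.727 -0.178
  outer loop
   vertex 2.5 3.9 4.8
   vertex 3.3 3.8 1.4
   vertex 0.2 0.7 0.3
  endloop
 endfacet
 facet normal -0.282 0.955 -0.094
  outer loop
   vertex 2.5 3.9 4.8
   vertex 4.5 4.5 4.9
   vertex 3.3 3.8 1.4
  endloop
 endfacet
 facet normal 0.028 -0.253 0.967
  outer loop
   vertex 2.5 3.9 4.8
   vertex 4.7 0.7 3.9
   vertex 4.5 4.5 4.9
  endloop
 endfacet
 facet normal -0.347 -0.467 0.813
  outer loop
   vertex 2.5 3.9 4.8
   vertex 2.7 0.1 2.7
   vertex 4.7 0.7 3.9
  endloop
 endfacet
 facet normal 0.712 0.621 -0.329
  outer loop
   vertex 3.9 2.7 0.2
   vertex 4.5 4.5 4.9
   vertex 4.9 2.4 1.8
  endloop
 endfacet
 facet normal 0.607 0.713 -0.351
  outer loop
   vertex 3.9 2.7 0.2
   vertex 3.3 3.8 1.4
   vertex 4.5 4.5 4.9
  endloop
 endfacet
 facet normal 0.773 -0.327 -0.544
  outer loop
   vertex 3.9 2.7 0.2
   vertex 4.9 2.4 1.8
   vertex 3.8 0.8 1.2
  endloop
 endfacet
 facet normal -0.344 0.600 -0.722
  outer loop
   vertex 3.9 2.7 0.2
   vertex 0.2 0.7 0.3
   vertex 3.3 3.8 1.4
  endloop
 endfacet
 facet normal 0.227 -0.463 -0.857
  outer loop
   vertex 3.9 2.7 0.2
   vertex 3.8 0.8 1.2
   vertex 0.2 0.7 0.3
  endloop
 endfacet
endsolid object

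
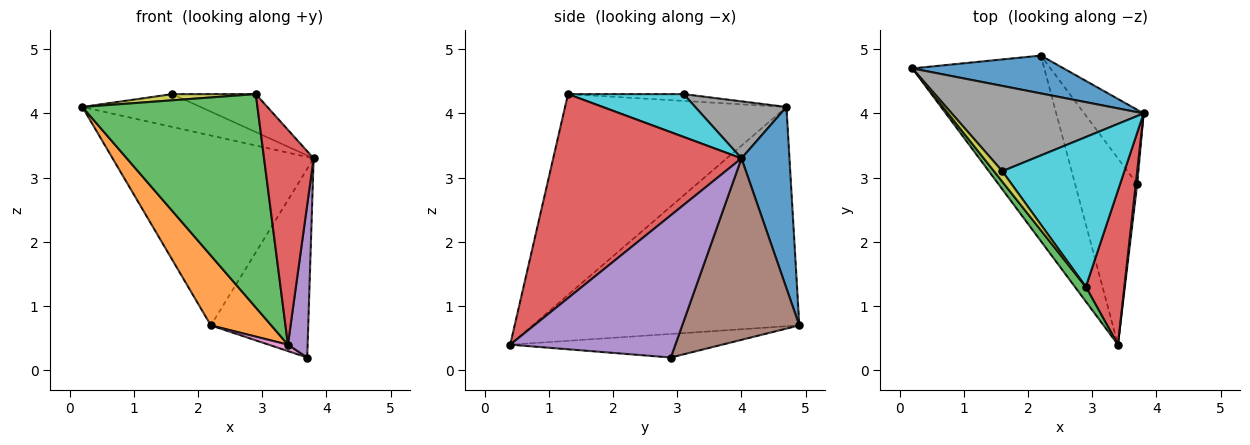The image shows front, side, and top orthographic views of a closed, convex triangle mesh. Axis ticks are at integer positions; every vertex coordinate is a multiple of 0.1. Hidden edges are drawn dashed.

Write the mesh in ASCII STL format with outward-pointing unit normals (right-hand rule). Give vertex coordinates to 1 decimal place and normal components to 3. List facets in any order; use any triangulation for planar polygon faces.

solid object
 facet normal 0.228 0.955 0.190
  outer loop
   vertex 2.2 4.9 0.7
   vertex 0.2 4.7 4.1
   vertex 3.8 4.0 3.3
  endloop
 endfacet
 facet normal -0.841 -0.191 -0.506
  outer loop
   vertex 2.2 4.9 0.7
   vertex 3.4 0.4 0.4
   vertex 0.2 4.7 4.1
  endloop
 endfacet
 facet normal -0.784 -0.620 0.043
  outer loop
   vertex 2.9 1.3 4.3
   vertex 0.2 4.7 4.1
   vertex 3.4 0.4 0.4
  endloop
 endfacet
 facet normal 0.951 -0.251 0.180
  outer loop
   vertex 2.9 1.3 4.3
   vertex 3.4 0.4 0.4
   vertex 3.8 4.0 3.3
  endloop
 endfacet
 facet normal 0.993 -0.118 0.010
  outer loop
   vertex 3.7 2.9 0.2
   vertex 3.8 4.0 3.3
   vertex 3.4 0.4 0.4
  endloop
 endfacet
 facet normal 0.746 0.620 -0.244
  outer loop
   vertex 3.7 2.9 0.2
   vertex 2.2 4.9 0.7
   vertex 3.8 4.0 3.3
  endloop
 endfacet
 facet normal -0.354 -0.032 -0.935
  outer loop
   vertex 3.7 2.9 0.2
   vertex 3.4 0.4 0.4
   vertex 2.2 4.9 0.7
  endloop
 endfacet
 facet normal 0.267 0.346 0.899
  outer loop
   vertex 1.6 3.1 4.3
   vertex 3.8 4.0 3.3
   vertex 0.2 4.7 4.1
  endloop
 endfacet
 facet normal -0.576 -0.416 0.704
  outer loop
   vertex 1.6 3.1 4.3
   vertex 0.2 4.7 4.1
   vertex 2.9 1.3 4.3
  endloop
 endfacet
 facet normal 0.322 0.233 0.918
  outer loop
   vertex 1.6 3.1 4.3
   vertex 2.9 1.3 4.3
   vertex 3.8 4.0 3.3
  endloop
 endfacet
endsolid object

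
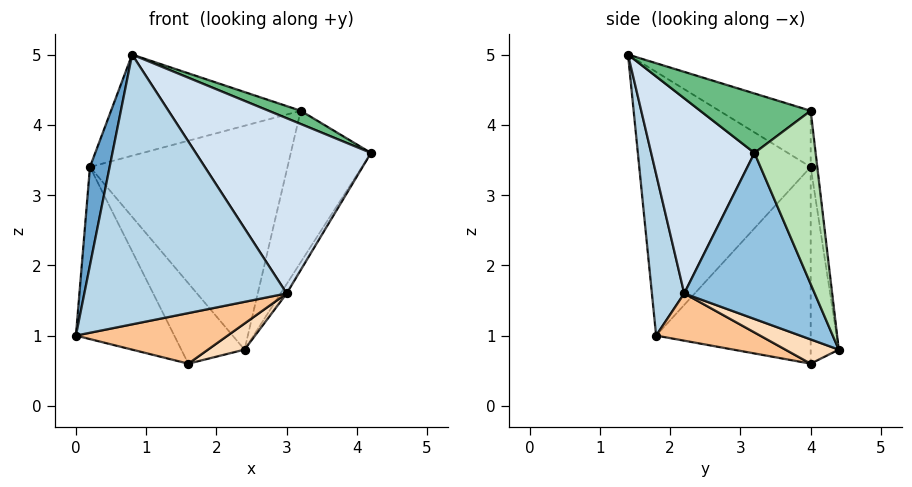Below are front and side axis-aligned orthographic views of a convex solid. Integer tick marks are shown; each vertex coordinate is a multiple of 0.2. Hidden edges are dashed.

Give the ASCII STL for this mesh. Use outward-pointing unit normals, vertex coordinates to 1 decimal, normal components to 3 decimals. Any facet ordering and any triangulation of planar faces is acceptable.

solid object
 facet normal -0.977 -0.112 0.184
  outer loop
   vertex 0.2 4.0 3.4
   vertex 0.0 1.8 1.0
   vertex 0.8 1.4 5.0
  endloop
 endfacet
 facet normal 0.848 0.039 -0.528
  outer loop
   vertex 3.0 2.2 1.6
   vertex 2.4 4.4 0.8
   vertex 4.2 3.2 3.6
  endloop
 endfacet
 facet normal 0.156 -0.979 -0.129
  outer loop
   vertex 3.0 2.2 1.6
   vertex 0.8 1.4 5.0
   vertex 0.0 1.8 1.0
  endloop
 endfacet
 facet normal 0.504 -0.855 0.125
  outer loop
   vertex 3.0 2.2 1.6
   vertex 4.2 3.2 3.6
   vertex 0.8 1.4 5.0
  endloop
 endfacet
 facet normal -0.777 0.495 -0.389
  outer loop
   vertex 1.6 4.0 0.6
   vertex 0.0 1.8 1.0
   vertex 0.2 4.0 3.4
  endloop
 endfacet
 facet normal -0.398 0.896 -0.199
  outer loop
   vertex 1.6 4.0 0.6
   vertex 0.2 4.0 3.4
   vertex 2.4 4.4 0.8
  endloop
 endfacet
 facet normal 0.227 -0.332 -0.916
  outer loop
   vertex 1.6 4.0 0.6
   vertex 3.0 2.2 1.6
   vertex 0.0 1.8 1.0
  endloop
 endfacet
 facet normal 0.345 -0.236 -0.908
  outer loop
   vertex 1.6 4.0 0.6
   vertex 2.4 4.4 0.8
   vertex 3.0 2.2 1.6
  endloop
 endfacet
 facet normal 0.434 -0.126 0.892
  outer loop
   vertex 3.2 4.0 4.2
   vertex 0.8 1.4 5.0
   vertex 4.2 3.2 3.6
  endloop
 endfacet
 facet normal -0.227 0.472 0.852
  outer loop
   vertex 3.2 4.0 4.2
   vertex 0.2 4.0 3.4
   vertex 0.8 1.4 5.0
  endloop
 endfacet
 facet normal 0.606 0.794 -0.049
  outer loop
   vertex 3.2 4.0 4.2
   vertex 4.2 3.2 3.6
   vertex 2.4 4.4 0.8
  endloop
 endfacet
 facet normal -0.033 0.992 0.124
  outer loop
   vertex 3.2 4.0 4.2
   vertex 2.4 4.4 0.8
   vertex 0.2 4.0 3.4
  endloop
 endfacet
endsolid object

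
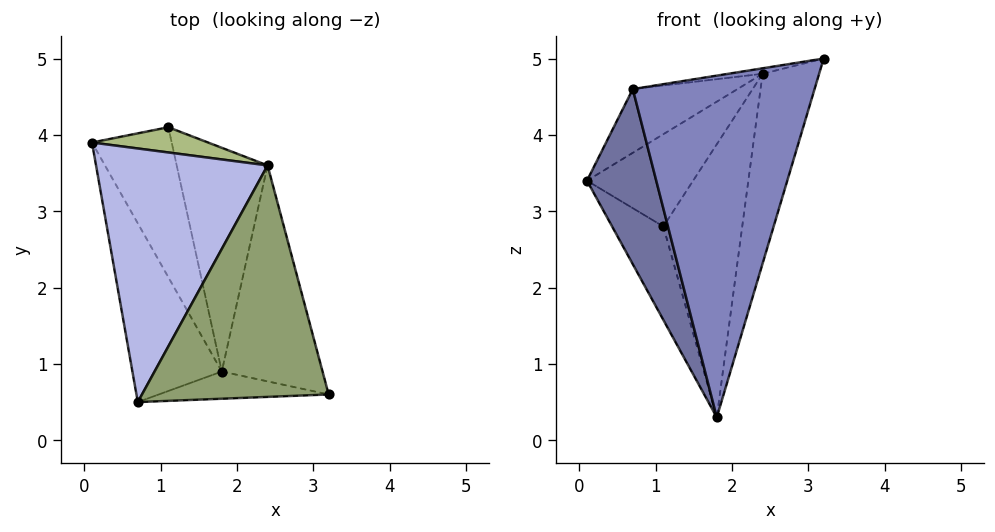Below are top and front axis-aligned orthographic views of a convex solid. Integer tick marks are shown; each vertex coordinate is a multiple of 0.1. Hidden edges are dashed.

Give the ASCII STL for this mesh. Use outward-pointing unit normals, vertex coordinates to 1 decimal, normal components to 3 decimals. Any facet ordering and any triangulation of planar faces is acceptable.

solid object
 facet normal -0.930 -0.257 -0.262
  outer loop
   vertex 1.8 0.9 0.3
   vertex 0.7 0.5 4.6
   vertex 0.1 3.9 3.4
  endloop
 endfacet
 facet normal 0.052 -0.995 -0.079
  outer loop
   vertex 1.8 0.9 0.3
   vertex 3.2 0.6 5.0
   vertex 0.7 0.5 4.6
  endloop
 endfacet
 facet normal -0.524 0.450 -0.723
  outer loop
   vertex 1.1 4.1 2.8
   vertex 1.8 0.9 0.3
   vertex 0.1 3.9 3.4
  endloop
 endfacet
 facet normal -0.488 0.213 0.847
  outer loop
   vertex 2.4 3.6 4.8
   vertex 0.1 3.9 3.4
   vertex 0.7 0.5 4.6
  endloop
 endfacet
 facet normal -0.159 0.023 0.987
  outer loop
   vertex 2.4 3.6 4.8
   vertex 0.7 0.5 4.6
   vertex 3.2 0.6 5.0
  endloop
 endfacet
 facet normal -0.035 0.964 0.264
  outer loop
   vertex 2.4 3.6 4.8
   vertex 1.1 4.1 2.8
   vertex 0.1 3.9 3.4
  endloop
 endfacet
 facet normal 0.936 0.232 -0.264
  outer loop
   vertex 2.4 3.6 4.8
   vertex 3.2 0.6 5.0
   vertex 1.8 0.9 0.3
  endloop
 endfacet
 facet normal 0.786 0.478 -0.392
  outer loop
   vertex 2.4 3.6 4.8
   vertex 1.8 0.9 0.3
   vertex 1.1 4.1 2.8
  endloop
 endfacet
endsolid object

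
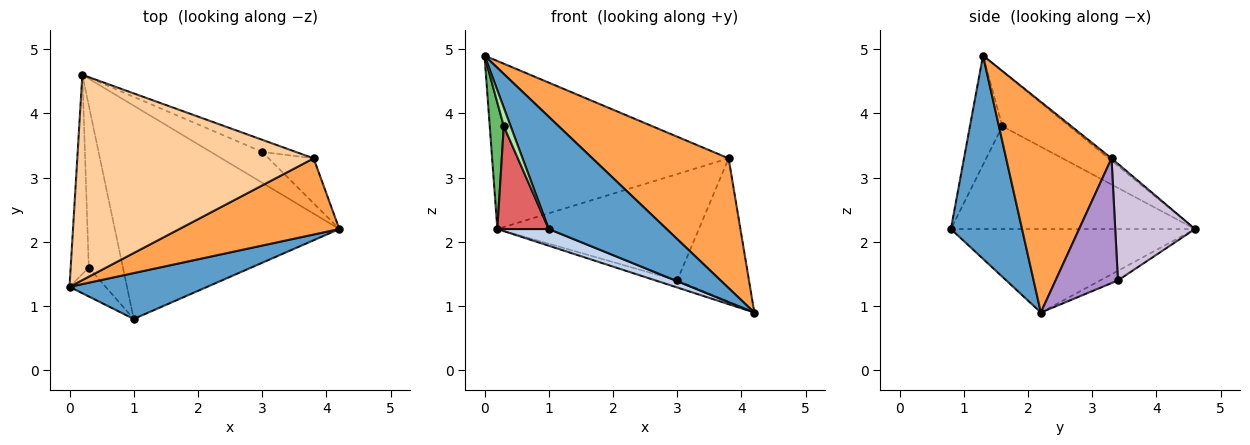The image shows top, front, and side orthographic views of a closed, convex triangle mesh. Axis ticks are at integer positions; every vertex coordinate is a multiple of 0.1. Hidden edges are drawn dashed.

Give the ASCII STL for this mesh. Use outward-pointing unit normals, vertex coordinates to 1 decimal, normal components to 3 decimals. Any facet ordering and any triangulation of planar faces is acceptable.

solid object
 facet normal 0.488 -0.808 0.330
  outer loop
   vertex 1.0 0.8 2.2
   vertex 4.2 2.2 0.9
   vertex 0.0 1.3 4.9
  endloop
 endfacet
 facet normal -0.348 -0.073 -0.935
  outer loop
   vertex 1.0 0.8 2.2
   vertex 0.2 4.6 2.2
   vertex 4.2 2.2 0.9
  endloop
 endfacet
 facet normal 0.555 -0.717 0.421
  outer loop
   vertex 3.8 3.3 3.3
   vertex 0.0 1.3 4.9
   vertex 4.2 2.2 0.9
  endloop
 endfacet
 facet normal -0.008 0.633 0.774
  outer loop
   vertex 3.8 3.3 3.3
   vertex 0.2 4.6 2.2
   vertex 0.0 1.3 4.9
  endloop
 endfacet
 facet normal -0.931 -0.195 -0.307
  outer loop
   vertex 0.3 1.6 3.8
   vertex 0.0 1.3 4.9
   vertex 0.2 4.6 2.2
  endloop
 endfacet
 facet normal -0.931 -0.198 -0.308
  outer loop
   vertex 0.3 1.6 3.8
   vertex 1.0 0.8 2.2
   vertex 0.0 1.3 4.9
  endloop
 endfacet
 facet normal -0.931 -0.196 -0.309
  outer loop
   vertex 0.3 1.6 3.8
   vertex 0.2 4.6 2.2
   vertex 1.0 0.8 2.2
  endloop
 endfacet
 facet normal -0.180 0.220 -0.959
  outer loop
   vertex 3.0 3.4 1.4
   vertex 4.2 2.2 0.9
   vertex 0.2 4.6 2.2
  endloop
 endfacet
 facet normal 0.638 0.734 -0.230
  outer loop
   vertex 3.0 3.4 1.4
   vertex 3.8 3.3 3.3
   vertex 4.2 2.2 0.9
  endloop
 endfacet
 facet normal 0.366 0.925 -0.105
  outer loop
   vertex 3.0 3.4 1.4
   vertex 0.2 4.6 2.2
   vertex 3.8 3.3 3.3
  endloop
 endfacet
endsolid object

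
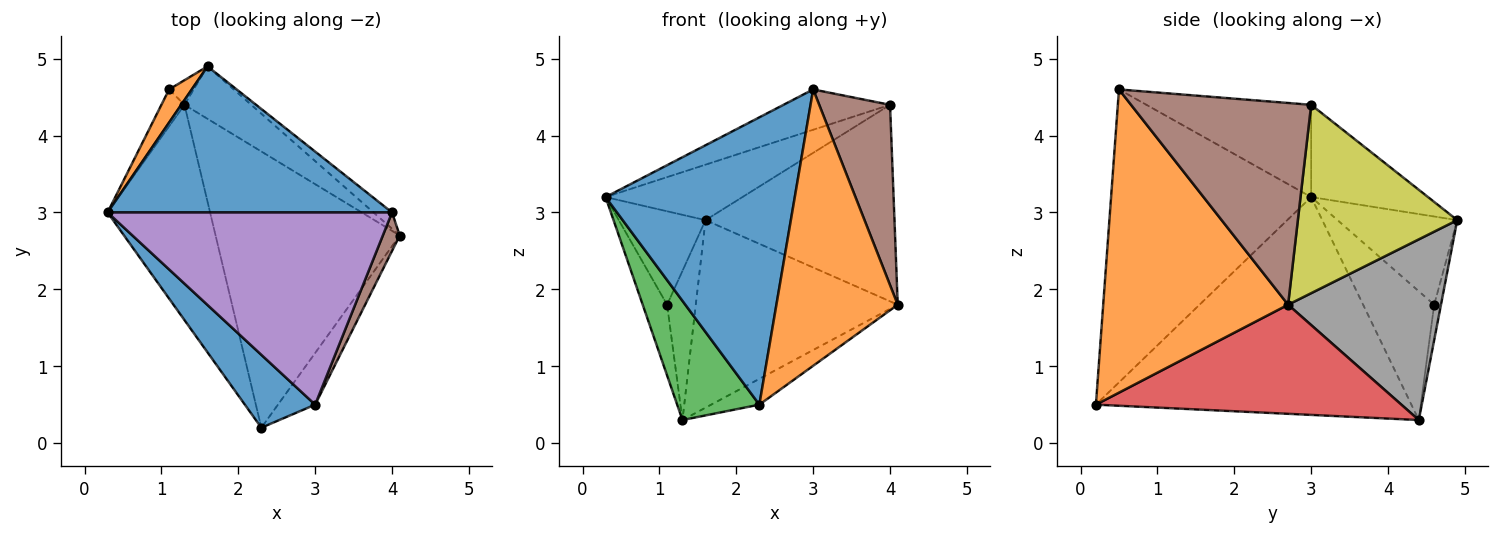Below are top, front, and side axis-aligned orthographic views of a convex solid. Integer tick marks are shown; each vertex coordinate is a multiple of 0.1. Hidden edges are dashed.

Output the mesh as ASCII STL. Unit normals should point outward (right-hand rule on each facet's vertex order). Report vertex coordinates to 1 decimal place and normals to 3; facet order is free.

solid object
 facet normal -0.716 -0.677 0.172
  outer loop
   vertex 3.0 0.5 4.6
   vertex 0.3 3.0 3.2
   vertex 2.3 0.2 0.5
  endloop
 endfacet
 facet normal 0.832 -0.546 -0.102
  outer loop
   vertex 3.0 0.5 4.6
   vertex 2.3 0.2 0.5
   vertex 4.1 2.7 1.8
  endloop
 endfacet
 facet normal -0.881 -0.229 -0.414
  outer loop
   vertex 1.3 4.4 0.3
   vertex 2.3 0.2 0.5
   vertex 0.3 3.0 3.2
  endloop
 endfacet
 facet normal 0.508 0.080 -0.858
  outer loop
   vertex 1.3 4.4 0.3
   vertex 4.1 2.7 1.8
   vertex 2.3 0.2 0.5
  endloop
 endfacet
 facet normal -0.303 0.196 0.933
  outer loop
   vertex 4.0 3.0 4.4
   vertex 0.3 3.0 3.2
   vertex 3.0 0.5 4.6
  endloop
 endfacet
 facet normal 0.928 -0.365 0.078
  outer loop
   vertex 4.0 3.0 4.4
   vertex 3.0 0.5 4.6
   vertex 4.1 2.7 1.8
  endloop
 endfacet
 facet normal -0.933 0.320 -0.167
  outer loop
   vertex 1.1 4.6 1.8
   vertex 1.3 4.4 0.3
   vertex 0.3 3.0 3.2
  endloop
 endfacet
 facet normal 0.589 0.778 -0.218
  outer loop
   vertex 1.6 4.9 2.9
   vertex 4.1 2.7 1.8
   vertex 1.3 4.4 0.3
  endloop
 endfacet
 facet normal 0.643 0.763 -0.063
  outer loop
   vertex 1.6 4.9 2.9
   vertex 4.0 3.0 4.4
   vertex 4.1 2.7 1.8
  endloop
 endfacet
 facet normal -0.228 0.961 -0.158
  outer loop
   vertex 1.6 4.9 2.9
   vertex 1.3 4.4 0.3
   vertex 1.1 4.6 1.8
  endloop
 endfacet
 facet normal -0.290 0.340 0.895
  outer loop
   vertex 1.6 4.9 2.9
   vertex 0.3 3.0 3.2
   vertex 4.0 3.0 4.4
  endloop
 endfacet
 facet normal -0.793 0.575 0.204
  outer loop
   vertex 1.6 4.9 2.9
   vertex 1.1 4.6 1.8
   vertex 0.3 3.0 3.2
  endloop
 endfacet
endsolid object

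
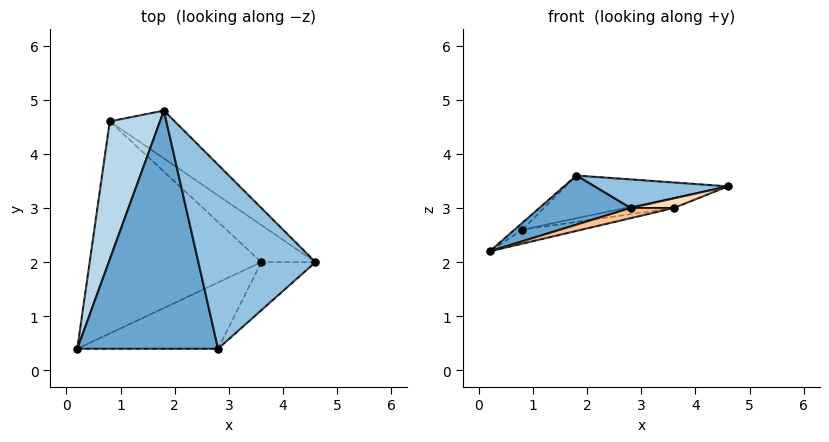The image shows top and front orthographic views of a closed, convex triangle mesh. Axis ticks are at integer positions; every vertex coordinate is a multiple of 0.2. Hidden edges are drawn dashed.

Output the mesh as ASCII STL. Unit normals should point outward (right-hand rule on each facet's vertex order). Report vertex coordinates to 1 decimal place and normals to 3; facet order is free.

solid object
 facet normal -0.289 -0.193 0.938
  outer loop
   vertex 2.8 0.4 3.0
   vertex 1.8 4.8 3.6
   vertex 0.2 0.4 2.2
  endloop
 endfacet
 facet normal -0.083 -0.153 0.985
  outer loop
   vertex 2.8 0.4 3.0
   vertex 4.6 2.0 3.4
   vertex 1.8 4.8 3.6
  endloop
 endfacet
 facet normal -0.710 0.034 0.703
  outer loop
   vertex 0.8 4.6 2.6
   vertex 0.2 0.4 2.2
   vertex 1.8 4.8 3.6
  endloop
 endfacet
 facet normal 0.522 0.568 -0.636
  outer loop
   vertex 0.8 4.6 2.6
   vertex 1.8 4.8 3.6
   vertex 4.6 2.0 3.4
  endloop
 endfacet
 facet normal 0.200 0.065 -0.978
  outer loop
   vertex 3.6 2.0 3.0
   vertex 0.2 0.4 2.2
   vertex 0.8 4.6 2.6
  endloop
 endfacet
 facet normal 0.360 0.249 -0.899
  outer loop
   vertex 3.6 2.0 3.0
   vertex 0.8 4.6 2.6
   vertex 4.6 2.0 3.4
  endloop
 endfacet
 facet normal 0.291 -0.145 -0.946
  outer loop
   vertex 3.6 2.0 3.0
   vertex 2.8 0.4 3.0
   vertex 0.2 0.4 2.2
  endloop
 endfacet
 facet normal 0.365 -0.183 -0.913
  outer loop
   vertex 3.6 2.0 3.0
   vertex 4.6 2.0 3.4
   vertex 2.8 0.4 3.0
  endloop
 endfacet
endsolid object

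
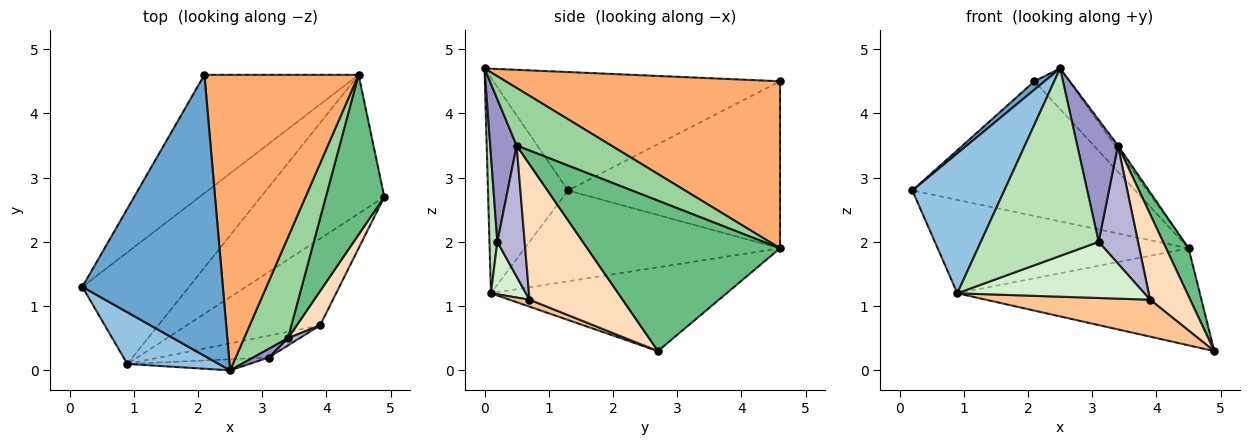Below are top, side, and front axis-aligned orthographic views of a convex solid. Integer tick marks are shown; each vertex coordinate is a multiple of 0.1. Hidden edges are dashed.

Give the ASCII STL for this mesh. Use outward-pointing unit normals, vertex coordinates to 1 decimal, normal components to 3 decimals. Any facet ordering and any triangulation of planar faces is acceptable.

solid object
 facet normal -0.644 -0.023 0.764
  outer loop
   vertex 2.5 0.0 4.7
   vertex 2.1 4.6 4.5
   vertex 0.2 1.3 2.8
  endloop
 endfacet
 facet normal -0.632 -0.727 0.268
  outer loop
   vertex 0.9 0.1 1.2
   vertex 2.5 0.0 4.7
   vertex 0.2 1.3 2.8
  endloop
 endfacet
 facet normal -0.582 0.611 -0.537
  outer loop
   vertex 4.5 4.6 1.9
   vertex 0.2 1.3 2.8
   vertex 2.1 4.6 4.5
  endloop
 endfacet
 facet normal -0.547 0.537 -0.642
  outer loop
   vertex 4.5 4.6 1.9
   vertex 0.9 0.1 1.2
   vertex 0.2 1.3 2.8
  endloop
 endfacet
 facet normal -0.486 0.501 -0.716
  outer loop
   vertex 4.5 4.6 1.9
   vertex 4.9 2.7 0.3
   vertex 0.9 0.1 1.2
  endloop
 endfacet
 facet normal 0.732 0.093 0.675
  outer loop
   vertex 4.5 4.6 1.9
   vertex 2.1 4.6 4.5
   vertex 2.5 0.0 4.7
  endloop
 endfacet
 facet normal 0.048 -0.391 -0.919
  outer loop
   vertex 3.9 0.7 1.1
   vertex 0.9 0.1 1.2
   vertex 4.9 2.7 0.3
  endloop
 endfacet
 facet normal 0.907 -0.391 0.156
  outer loop
   vertex 3.4 0.5 3.5
   vertex 3.9 0.7 1.1
   vertex 4.9 2.7 0.3
  endloop
 endfacet
 facet normal 0.927 -0.108 0.360
  outer loop
   vertex 3.4 0.5 3.5
   vertex 4.9 2.7 0.3
   vertex 4.5 4.6 1.9
  endloop
 endfacet
 facet normal 0.795 0.023 0.606
  outer loop
   vertex 3.4 0.5 3.5
   vertex 4.5 4.6 1.9
   vertex 2.5 0.0 4.7
  endloop
 endfacet
 facet normal 0.067 -0.996 -0.059
  outer loop
   vertex 3.1 0.2 2.0
   vertex 2.5 0.0 4.7
   vertex 0.9 0.1 1.2
  endloop
 endfacet
 facet normal 0.172 -0.918 -0.357
  outer loop
   vertex 3.1 0.2 2.0
   vertex 0.9 0.1 1.2
   vertex 3.9 0.7 1.1
  endloop
 endfacet
 facet normal 0.544 -0.837 0.059
  outer loop
   vertex 3.1 0.2 2.0
   vertex 3.4 0.5 3.5
   vertex 2.5 0.0 4.7
  endloop
 endfacet
 facet normal 0.569 -0.821 0.050
  outer loop
   vertex 3.1 0.2 2.0
   vertex 3.9 0.7 1.1
   vertex 3.4 0.5 3.5
  endloop
 endfacet
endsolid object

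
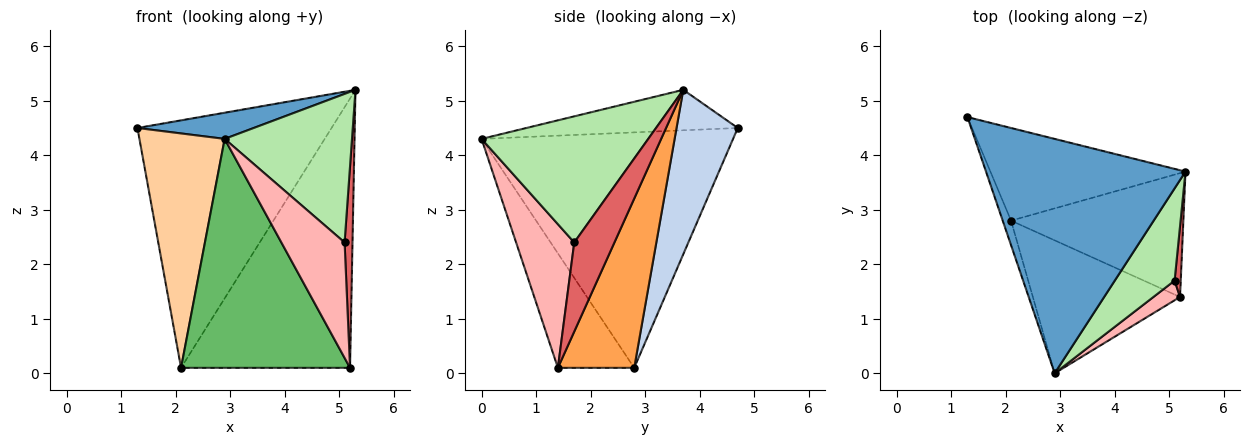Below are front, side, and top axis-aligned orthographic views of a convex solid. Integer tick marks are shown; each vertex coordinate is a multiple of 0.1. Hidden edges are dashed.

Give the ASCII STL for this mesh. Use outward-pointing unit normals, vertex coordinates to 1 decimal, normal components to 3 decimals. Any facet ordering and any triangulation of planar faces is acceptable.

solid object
 facet normal -0.198 -0.109 0.974
  outer loop
   vertex 2.9 0.0 4.3
   vertex 5.3 3.7 5.2
   vertex 1.3 4.7 4.5
  endloop
 endfacet
 facet normal 0.283 0.898 -0.336
  outer loop
   vertex 2.1 2.8 0.1
   vertex 1.3 4.7 4.5
   vertex 5.3 3.7 5.2
  endloop
 endfacet
 facet normal 0.380 0.841 -0.387
  outer loop
   vertex 2.1 2.8 0.1
   vertex 5.3 3.7 5.2
   vertex 5.2 1.4 0.1
  endloop
 endfacet
 facet normal -0.947 -0.321 -0.034
  outer loop
   vertex 2.1 2.8 0.1
   vertex 2.9 0.0 4.3
   vertex 1.3 4.7 4.5
  endloop
 endfacet
 facet normal -0.364 -0.806 -0.468
  outer loop
   vertex 2.1 2.8 0.1
   vertex 5.2 1.4 0.1
   vertex 2.9 0.0 4.3
  endloop
 endfacet
 facet normal 0.744 -0.568 0.353
  outer loop
   vertex 5.1 1.7 2.4
   vertex 5.3 3.7 5.2
   vertex 2.9 0.0 4.3
  endloop
 endfacet
 facet normal 0.979 -0.193 0.068
  outer loop
   vertex 5.1 1.7 2.4
   vertex 5.2 1.4 0.1
   vertex 5.3 3.7 5.2
  endloop
 endfacet
 facet normal 0.672 -0.730 0.124
  outer loop
   vertex 5.1 1.7 2.4
   vertex 2.9 0.0 4.3
   vertex 5.2 1.4 0.1
  endloop
 endfacet
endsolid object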